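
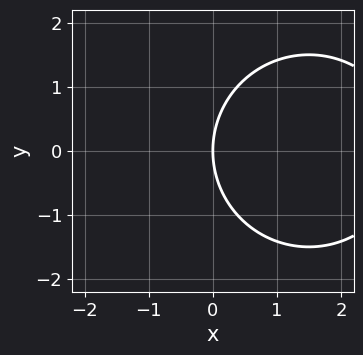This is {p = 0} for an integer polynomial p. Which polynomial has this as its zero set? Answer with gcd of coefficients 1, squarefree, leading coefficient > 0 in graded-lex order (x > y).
x^2 + y^2 - 3*x

1. The degree is 2 — a generic line meets the curve in up to 2 points.
2. Symmetries: mirror symmetry y ↦ −y ⇒ only even powers of y.
3. Reading off the gridlines: it crosses the y-axis at the gridline y = 0; one x-axis crossing is at x = 0.
4. Assembling these constraints gives the stated polynomial.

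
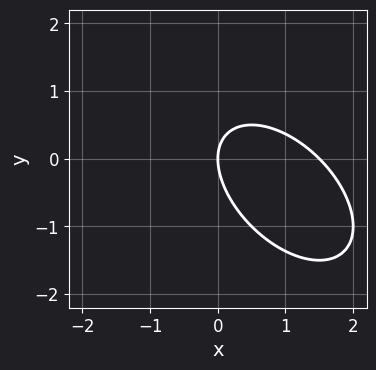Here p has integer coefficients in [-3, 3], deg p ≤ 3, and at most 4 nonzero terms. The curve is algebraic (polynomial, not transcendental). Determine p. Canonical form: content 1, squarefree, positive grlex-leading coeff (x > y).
2*x^2 + 2*x*y + 2*y^2 - 3*x

1. The degree is 2 — a generic line meets the curve in up to 2 points.
2. From the axis intercepts and sections: one y-axis crossing is at y = 0; it meets the x-axis at x = 0 (among the integer gridlines).
3. Solving for integer coefficients yields p as stated.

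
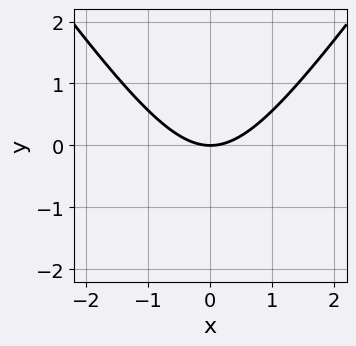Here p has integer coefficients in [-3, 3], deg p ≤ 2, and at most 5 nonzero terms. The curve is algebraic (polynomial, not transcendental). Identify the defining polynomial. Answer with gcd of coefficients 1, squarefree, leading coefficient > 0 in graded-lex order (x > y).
(a) Degree: no degree-1 curve has this shape, so deg p = 2.
(b) Symmetries: mirror symmetry x ↦ −x ⇒ only even powers of x.
(c) Checking where it meets the axes: one y-axis crossing is at y = 0; one x-axis crossing is at x = 0.
(d) Solving for integer coefficients yields p as stated.

2*x^2 - y^2 - 3*y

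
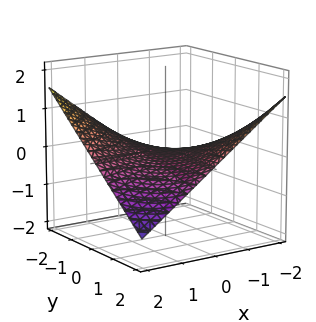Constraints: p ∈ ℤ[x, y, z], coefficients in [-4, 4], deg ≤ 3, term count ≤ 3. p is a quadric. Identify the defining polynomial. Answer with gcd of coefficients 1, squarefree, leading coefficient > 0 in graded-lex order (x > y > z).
The degree is 2 — a saddle surface; a quadric.
From the visible intercepts: the visible y-axis segment lies entirely on the surface; it crosses the z-axis at the gridline z = 0; every point of the x-axis in the box is on the surface.
The integer polynomial consistent with all of this is the stated p.

x*y + 3*z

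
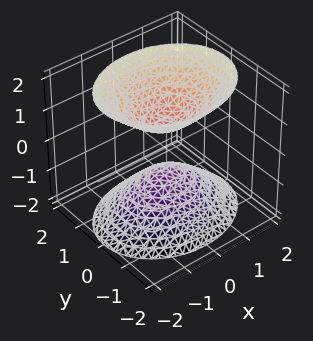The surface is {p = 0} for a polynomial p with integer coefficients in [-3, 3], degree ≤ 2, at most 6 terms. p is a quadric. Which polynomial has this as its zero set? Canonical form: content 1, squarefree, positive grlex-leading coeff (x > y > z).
2*x^2 + 3*y^2 - 2*z^2 + 1

I count 2 distinct pieces.
deg p = 2.
Symmetries: the x ↦ −x reflection is a symmetry, so x appears only in even powers; it's symmetric under y → −y, forcing even powers of y; the z ↦ −z reflection is a symmetry, so z appears only in even powers.
From the axis intercepts and sections: it misses every integer gridline on the x-axis; it misses every integer gridline on the y-axis.
These observations pin down the coefficients.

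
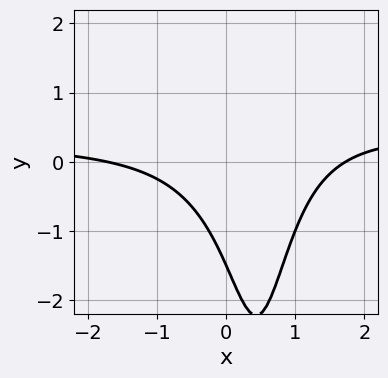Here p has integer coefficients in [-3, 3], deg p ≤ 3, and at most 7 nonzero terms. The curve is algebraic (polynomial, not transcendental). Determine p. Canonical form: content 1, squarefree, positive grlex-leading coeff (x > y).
3*x^2*y - x^2 - 3*x*y + 2*y + 3

First, the degree is 3 — the shape is more complex than any degree-2 curve.
Finally, matching integer coefficients to the picture gives p.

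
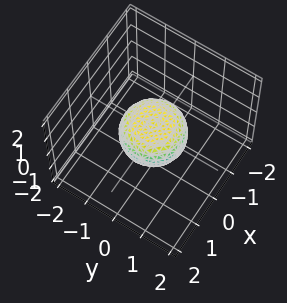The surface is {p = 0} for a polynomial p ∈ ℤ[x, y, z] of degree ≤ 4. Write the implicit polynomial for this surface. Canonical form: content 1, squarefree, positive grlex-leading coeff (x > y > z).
(a) The degree is 4 — the shape is more complex than any degree-3 surface.
(b) Symmetries: rotational symmetry about the z-axis ⇒ p depends on x, y only through x² + y².
(c) Observable constraints: a circular section at z = 0 has radius exactly 1; the y-axis gridline crossings are at y ∈ {-1, 1}.
(d) Fitting integer coefficients to these (and the overall shape) gives p. Check: (-1, 0, 0) on the x-axis lies on the surface, and p(-1, 0, 0) = 0. ✓

2*x^4 + 4*x^2*y^2 + 2*y^4 - x^2 - y^2 + 3*z^2 - 1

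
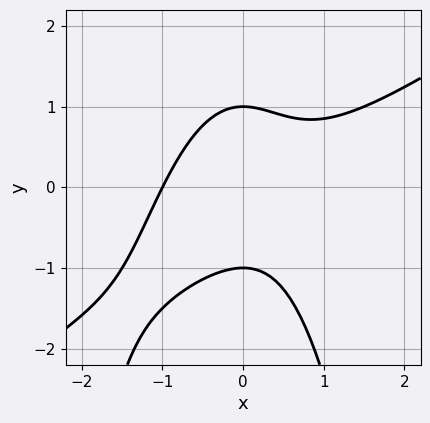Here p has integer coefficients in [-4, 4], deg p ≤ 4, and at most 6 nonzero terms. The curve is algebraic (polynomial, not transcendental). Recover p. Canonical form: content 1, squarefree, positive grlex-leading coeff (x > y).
2*x^3 - 3*x^2*y - 2*y^2 + 2

1. deg p = 3. The shape is more complex than any degree-2 curve.
2. From the visible intercepts: the y-axis gridline crossings are at y ∈ {-1, 1}; it crosses the x-axis at the gridline x = -1.
3. Assembling these constraints gives the stated polynomial.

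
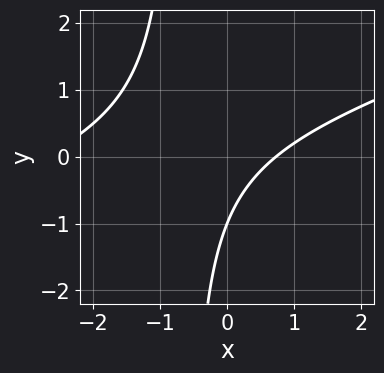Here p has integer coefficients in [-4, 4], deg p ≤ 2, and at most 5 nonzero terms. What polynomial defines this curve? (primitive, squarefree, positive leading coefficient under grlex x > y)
deg p = 2. No degree-1 curve has this shape.
From the visible intercepts: it crosses the y-axis at the gridline y = -1.
Matching integer coefficients to the picture gives p.

x^2 - 3*x*y + 2*x - 2*y - 2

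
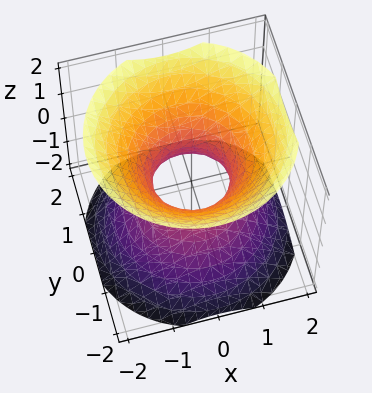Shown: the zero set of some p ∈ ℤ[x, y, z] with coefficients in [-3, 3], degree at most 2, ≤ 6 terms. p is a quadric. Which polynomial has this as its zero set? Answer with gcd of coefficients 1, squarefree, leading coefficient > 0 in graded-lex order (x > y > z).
3*x^2 + 3*y^2 - 3*z^2 - 2

(a) The degree is 2 — one connected sheet with a waist; a quadric.
(b) Symmetries: the z ↦ −z reflection is a symmetry, so z appears only in even powers; rotational symmetry about the z-axis ⇒ p depends on x, y only through x² + y².
(c) From the visible intercepts: a circular section at z = 0 has radius between 0 and 1; the surface avoids every integer z-axis point in the box.
(d) These observations pin down the coefficients.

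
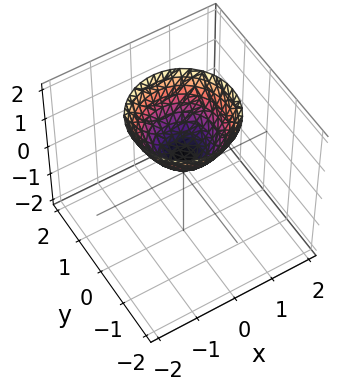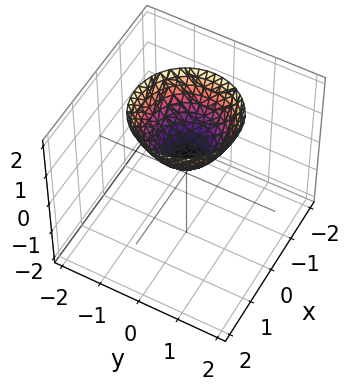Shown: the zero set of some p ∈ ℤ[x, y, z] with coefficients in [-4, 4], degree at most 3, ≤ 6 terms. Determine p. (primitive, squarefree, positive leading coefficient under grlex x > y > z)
2*x^2 + 2*y^2 - 2*z + 1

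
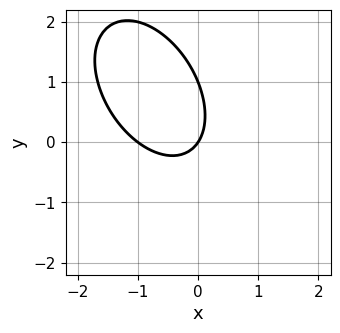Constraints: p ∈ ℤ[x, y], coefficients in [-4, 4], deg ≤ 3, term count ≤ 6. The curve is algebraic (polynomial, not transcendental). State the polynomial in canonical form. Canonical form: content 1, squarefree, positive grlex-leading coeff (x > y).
deg p = 2.
Against the integer gridlines: among the integer gridlines, it crosses the y-axis at y ∈ {0, 1}; among the integer gridlines, it crosses the x-axis at x ∈ {-1, 0}.
These observations pin down the coefficients.

3*x^2 + 2*x*y + 2*y^2 + 3*x - 2*y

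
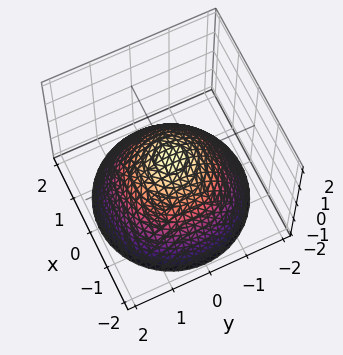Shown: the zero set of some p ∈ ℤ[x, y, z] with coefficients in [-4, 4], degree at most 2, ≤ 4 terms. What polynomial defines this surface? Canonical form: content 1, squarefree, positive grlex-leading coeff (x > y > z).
2*x^2 + 2*y^2 + 3*z - 1

1. The degree is 2 — a generic line meets the surface in up to 2 points.
2. By symmetry, every cross-section ⟂ z is a circle, so x, y appear only via x² + y².
3. From the visible intercepts: a circular section at z = -2 has radius between 1 and 2.
4. Solving for integer coefficients yields p as stated.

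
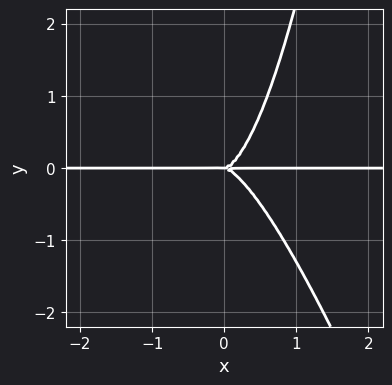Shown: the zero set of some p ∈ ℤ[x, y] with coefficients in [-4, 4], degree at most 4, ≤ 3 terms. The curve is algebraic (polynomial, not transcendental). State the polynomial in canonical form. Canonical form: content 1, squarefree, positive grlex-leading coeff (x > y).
3*x^3*y + x^2*y^2 - y^3

1. Degree: no degree-3 curve has this shape, so deg p = 4.
2. Observable constraints: the visible x-axis segment lies entirely on the curve; it meets the y-axis at y = 0 (among the integer gridlines).
3. Matching integer coefficients to the picture gives p.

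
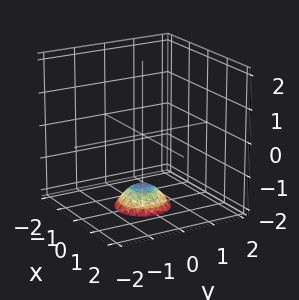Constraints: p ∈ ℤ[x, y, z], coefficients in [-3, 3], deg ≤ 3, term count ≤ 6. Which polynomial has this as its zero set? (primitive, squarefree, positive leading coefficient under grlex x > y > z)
(a) deg p = 2.
(b) Symmetries: rotational symmetry about the z-axis ⇒ p depends on x, y only through x² + y².
(c) Checking where it meets the axes: a circular section at z = -2 has radius between 0 and 1; it misses every integer gridline on the x-axis; it misses every integer gridline on the y-axis.
(d) These observations pin down the coefficients.

2*x^2 + 2*y^2 + 2*z + 3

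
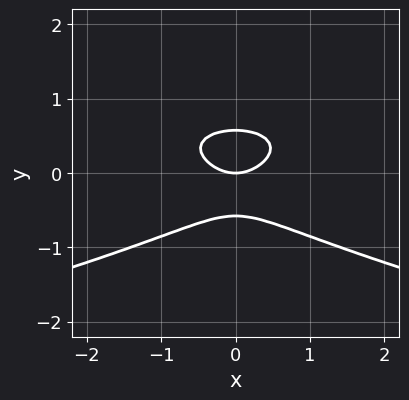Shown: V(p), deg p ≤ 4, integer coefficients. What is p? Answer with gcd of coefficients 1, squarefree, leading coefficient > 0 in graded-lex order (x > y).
(a) Degree: a generic line meets the curve in up to 3 points, so deg p = 3.
(b) Symmetries: mirror symmetry x ↦ −x ⇒ only even powers of x.
(c) Against the integer gridlines: one y-axis crossing is at y = 0; it meets the x-axis at x = 0 (among the integer gridlines).
(d) Solving for integer coefficients yields p as stated.

3*y^3 + x^2 - y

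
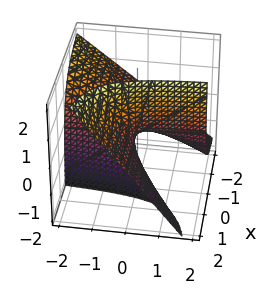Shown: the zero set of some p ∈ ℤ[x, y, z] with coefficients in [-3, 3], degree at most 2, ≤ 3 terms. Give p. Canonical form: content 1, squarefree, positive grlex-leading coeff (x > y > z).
2*x*y + 2*x*z - z

deg p = 2. A generic line meets the surface in up to 2 points.
Reading off the gridlines: it meets the z-axis at z = 0 (among the integer gridlines); every point of the y-axis in the box is on the surface.
Solving for integer coefficients yields p as stated. Check: (-2, 0, 0) on the x-axis lies on the surface, and p(-2, 0, 0) = 0. ✓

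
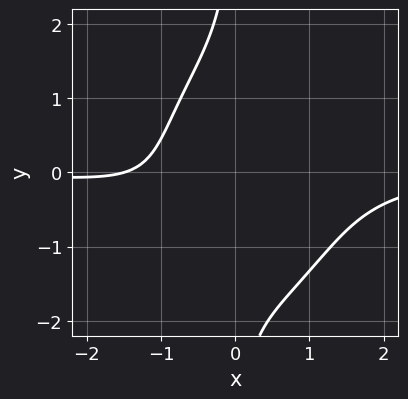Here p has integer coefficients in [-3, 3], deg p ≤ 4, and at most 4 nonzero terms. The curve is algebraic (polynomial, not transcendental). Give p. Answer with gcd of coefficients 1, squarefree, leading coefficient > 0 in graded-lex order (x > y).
2*x^3*y + x*y^3 + 2*x + 3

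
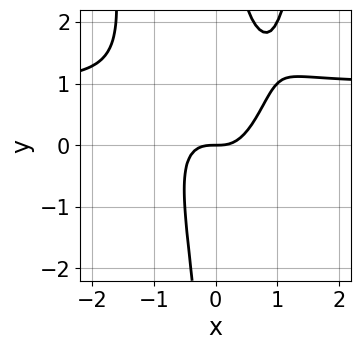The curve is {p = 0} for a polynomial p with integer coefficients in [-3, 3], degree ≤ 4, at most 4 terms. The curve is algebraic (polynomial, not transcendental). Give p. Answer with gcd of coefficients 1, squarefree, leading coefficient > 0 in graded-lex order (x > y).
2*x^3*y - 2*x^3 - x*y^2 + y

deg p = 4.
Checking where it meets the axes: one x-axis crossing is at x = 0; it meets the y-axis at y = 0 (among the integer gridlines).
Putting this together gives p.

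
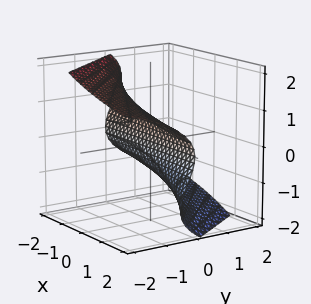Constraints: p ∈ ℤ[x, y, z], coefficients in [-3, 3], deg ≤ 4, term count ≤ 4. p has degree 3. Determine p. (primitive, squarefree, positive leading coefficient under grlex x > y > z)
First, deg p = 3.
Then, reading off the gridlines: it crosses the y-axis at the gridline y = 0; it crosses the z-axis at the gridline z = 0; the visible x-axis segment lies entirely on the surface.
Finally, fitting integer coefficients to these (and the overall shape) gives p.

x*z^2 + z^3 + 3*y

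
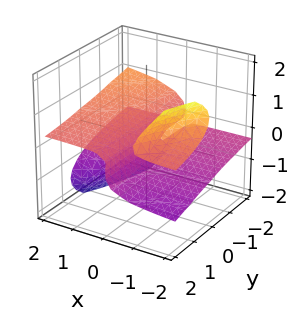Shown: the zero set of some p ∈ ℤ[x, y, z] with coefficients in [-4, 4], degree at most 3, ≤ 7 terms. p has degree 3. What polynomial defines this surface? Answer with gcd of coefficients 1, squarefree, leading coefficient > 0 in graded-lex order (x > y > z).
x*y*z + 2*x*z^2 + 2*z^3 + z^2 - x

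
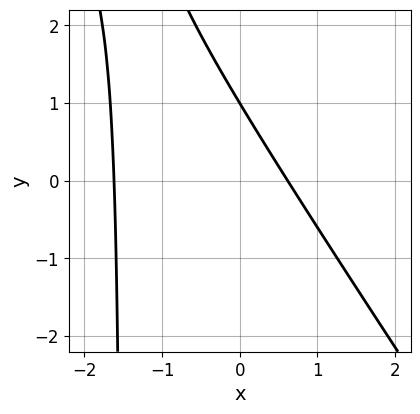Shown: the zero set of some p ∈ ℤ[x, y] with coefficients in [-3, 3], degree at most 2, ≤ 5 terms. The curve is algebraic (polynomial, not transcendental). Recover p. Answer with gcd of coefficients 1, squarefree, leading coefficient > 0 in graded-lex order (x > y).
(a) The degree is 2 — the shape is more complex than any degree-1 curve.
(b) From the axis intercepts and sections: one y-axis crossing is at y = 1.
(c) Putting this together gives p.

3*x^2 + 2*x*y + 3*x + 3*y - 3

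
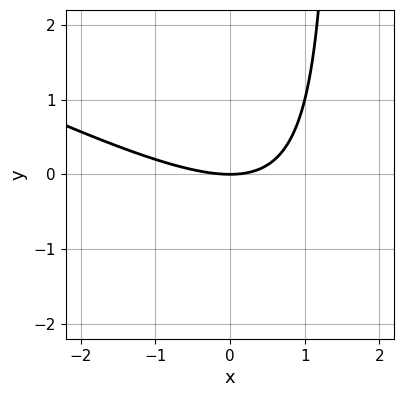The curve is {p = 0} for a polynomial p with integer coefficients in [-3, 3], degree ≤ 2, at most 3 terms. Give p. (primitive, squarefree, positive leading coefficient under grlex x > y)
x^2 + 2*x*y - 3*y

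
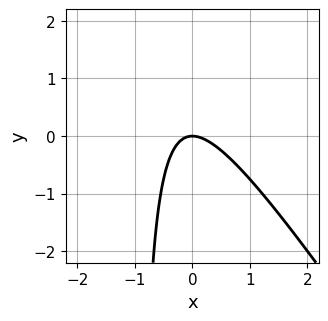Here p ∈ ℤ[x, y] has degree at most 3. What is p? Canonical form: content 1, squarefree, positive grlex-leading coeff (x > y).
First, deg p = 2. A generic line meets the curve in up to 2 points.
Then, from the visible intercepts: it meets the x-axis at x = 0 (among the integer gridlines); it crosses the y-axis at the gridline y = 0.
Finally, fitting integer coefficients to these (and the overall shape) gives p.

3*x^2 + 2*x*y + 2*y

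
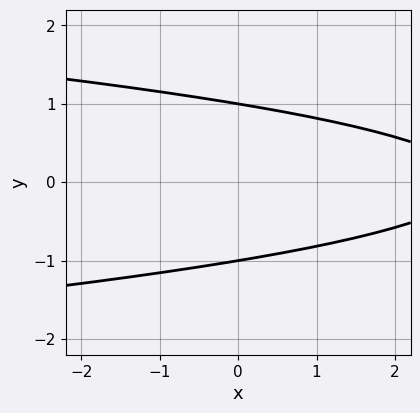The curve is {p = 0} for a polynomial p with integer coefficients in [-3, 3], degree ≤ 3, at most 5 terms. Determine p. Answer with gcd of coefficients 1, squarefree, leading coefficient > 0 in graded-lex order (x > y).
Degree: the shape is more complex than any degree-1 curve, so deg p = 2.
Symmetries: the y ↦ −y reflection is a symmetry, so y appears only in even powers.
Reading off the gridlines: the curve avoids every integer x-axis point in the box; the y-axis gridline crossings are at y ∈ {-1, 1}.
Putting this together gives p.

3*y^2 + x - 3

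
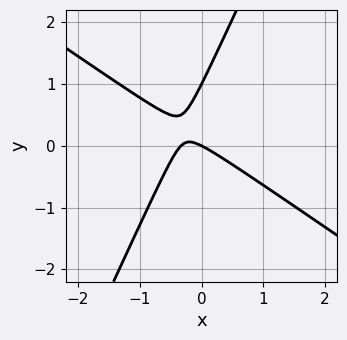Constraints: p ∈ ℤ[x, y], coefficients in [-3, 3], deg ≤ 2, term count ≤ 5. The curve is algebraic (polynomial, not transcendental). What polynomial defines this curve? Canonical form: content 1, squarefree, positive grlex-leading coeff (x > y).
3*x^2 + 3*x*y - 2*y^2 + x + 2*y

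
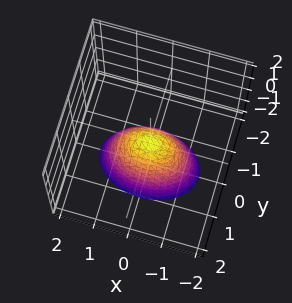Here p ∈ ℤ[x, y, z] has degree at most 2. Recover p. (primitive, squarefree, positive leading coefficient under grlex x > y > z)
1. Degree: a paraboloid; a quadric, so deg p = 2.
2. Symmetries: the y ↦ −y reflection is a symmetry, so y appears only in even powers; mirror symmetry x ↦ −x ⇒ only even powers of x.
3. Observable constraints: it meets the x-axis at x = 0 (among the integer gridlines); one z-axis crossing is at z = 0; one y-axis crossing is at y = 0.
4. Together with the visible shape, these determine p as stated.

x^2 + 2*y^2 + z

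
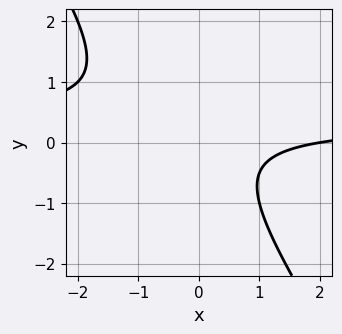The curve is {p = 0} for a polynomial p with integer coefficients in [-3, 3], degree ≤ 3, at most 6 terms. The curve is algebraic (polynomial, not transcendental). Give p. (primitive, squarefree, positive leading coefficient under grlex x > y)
1. Degree: a generic line meets the curve in up to 2 points, so deg p = 2.
2. Observable constraints: the curve avoids every integer y-axis point in the box; it crosses the x-axis at the gridline x = 2.
3. Assembling these constraints gives the stated polynomial.

3*x*y + 2*y^2 - x + 2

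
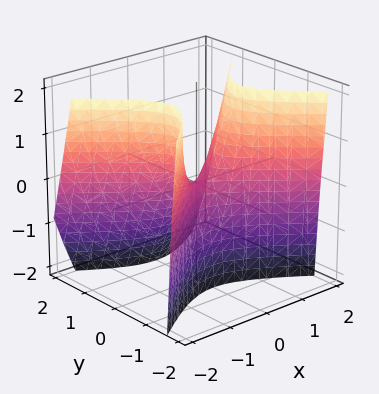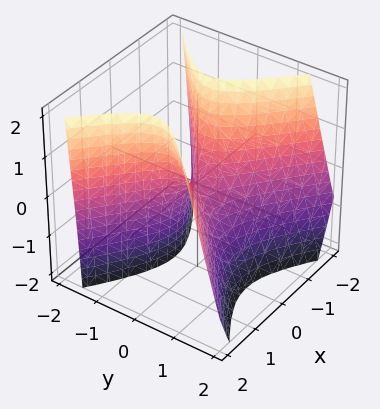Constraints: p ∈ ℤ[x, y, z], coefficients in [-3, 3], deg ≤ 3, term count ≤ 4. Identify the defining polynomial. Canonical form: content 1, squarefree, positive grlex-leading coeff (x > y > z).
2*x^2 - 3*y^2 - y*z - z

First, degree: no degree-1 surface has this shape, so deg p = 2.
Next, reading off the gridlines: one x-axis crossing is at x = 0; it crosses the y-axis at the gridline y = 0; it crosses the z-axis at the gridline z = 0.
Finally, these observations pin down the coefficients.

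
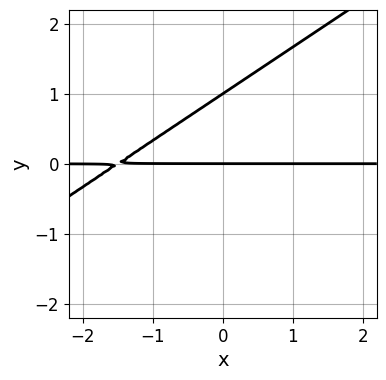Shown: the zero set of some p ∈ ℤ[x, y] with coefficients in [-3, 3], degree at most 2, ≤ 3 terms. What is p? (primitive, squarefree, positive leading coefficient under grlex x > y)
First, deg p = 2. No degree-1 curve has this shape.
Then, checking where it meets the axes: among the integer gridlines, it crosses the y-axis at y ∈ {0, 1}; the visible x-axis segment lies entirely on the curve.
Finally, solving for integer coefficients yields p as stated.

2*x*y - 3*y^2 + 3*y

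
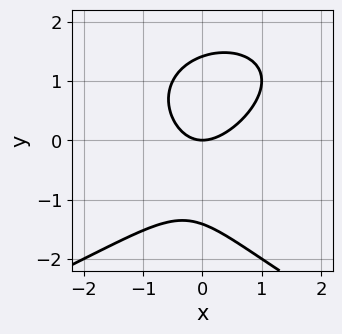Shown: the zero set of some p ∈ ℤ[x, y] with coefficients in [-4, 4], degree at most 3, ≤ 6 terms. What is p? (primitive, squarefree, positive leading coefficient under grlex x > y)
First, degree: the shape is more complex than any degree-2 curve, so deg p = 3.
Next, observable constraints: one x-axis crossing is at x = 0; it meets the y-axis at y = 0 (among the integer gridlines).
Finally, together with the visible shape, these determine p as stated.

y^3 + 2*x^2 - x*y - 2*y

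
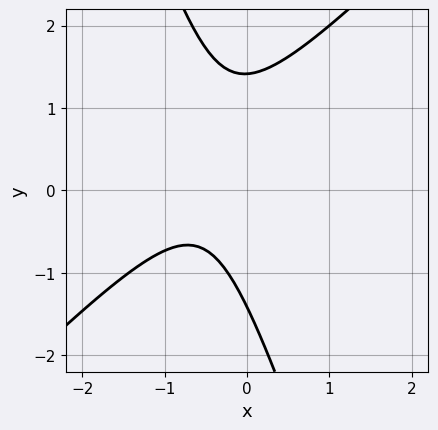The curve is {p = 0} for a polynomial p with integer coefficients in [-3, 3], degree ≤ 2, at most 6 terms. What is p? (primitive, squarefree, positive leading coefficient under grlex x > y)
1. The degree is 2 — the shape is more complex than any degree-1 curve.
2. From the axis intercepts and sections: it misses every integer gridline on the x-axis.
3. Matching integer coefficients to the picture gives p.

3*x^2 - 2*x*y - y^2 + 3*x + 2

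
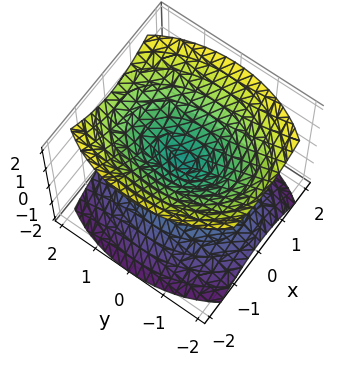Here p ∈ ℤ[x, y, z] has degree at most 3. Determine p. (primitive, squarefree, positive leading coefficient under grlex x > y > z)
2*x^2 + y^2 - 2*z^2

The picture has 2 separate pieces. They look like related sheets of one shape, so recover p as a whole.
The degree is 2 — two nappes meeting at a single point; a quadric.
Symmetries: mirror symmetry z ↦ −z ⇒ only even powers of z; it's symmetric under x → −x, forcing even powers of x; mirror symmetry y ↦ −y ⇒ only even powers of y.
Against the integer gridlines: it crosses the x-axis at the gridline x = 0; it crosses the y-axis at the gridline y = 0.
Matching integer coefficients to the picture gives p.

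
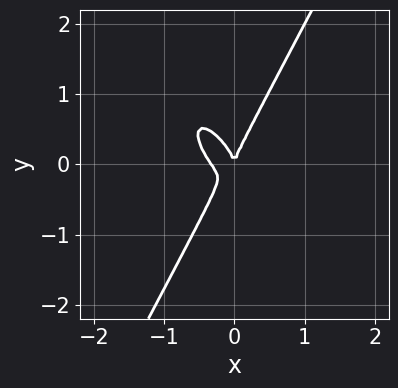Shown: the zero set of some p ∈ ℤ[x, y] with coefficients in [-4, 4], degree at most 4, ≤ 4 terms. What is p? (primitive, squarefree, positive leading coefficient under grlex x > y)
1. Degree: the shape is more complex than any degree-2 curve, so deg p = 3.
2. From the axis intercepts and sections: it crosses the y-axis at the gridline y = 0; it meets the x-axis at x = 0 (among the integer gridlines).
3. Solving for integer coefficients yields p as stated.

3*x^3 + 2*x^2*y - y^3 + x^2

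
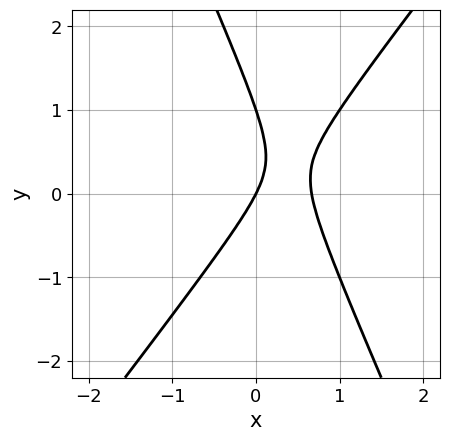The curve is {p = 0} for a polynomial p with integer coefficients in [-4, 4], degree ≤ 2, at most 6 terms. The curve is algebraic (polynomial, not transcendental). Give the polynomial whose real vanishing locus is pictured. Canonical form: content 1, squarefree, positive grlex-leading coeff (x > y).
3*x^2 - x*y - y^2 - 2*x + y

1. The degree is 2 — no degree-1 curve has this shape.
2. Reading off the gridlines: one x-axis crossing is at x = 0; the y-axis gridline crossings are at y ∈ {0, 1}.
3. Assembling these constraints gives the stated polynomial.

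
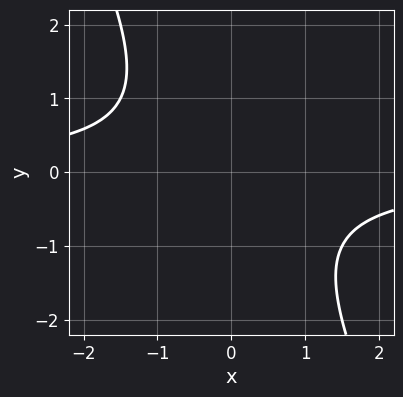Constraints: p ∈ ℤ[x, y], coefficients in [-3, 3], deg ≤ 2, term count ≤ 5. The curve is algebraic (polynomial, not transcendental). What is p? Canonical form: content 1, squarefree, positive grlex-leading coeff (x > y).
2*x*y + y^2 + 2

1. Degree: the shape is more complex than any degree-1 curve, so deg p = 2.
2. Against the integer gridlines: it misses every integer gridline on the y-axis; the curve avoids every integer x-axis point in the box.
3. The integer polynomial consistent with all of this is the stated p.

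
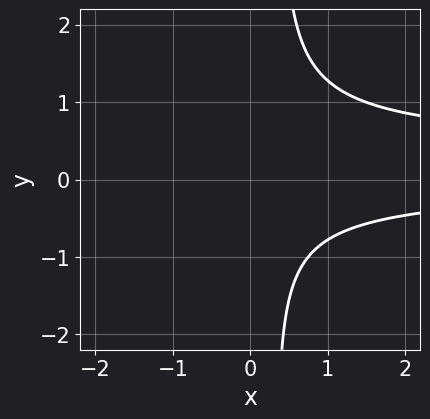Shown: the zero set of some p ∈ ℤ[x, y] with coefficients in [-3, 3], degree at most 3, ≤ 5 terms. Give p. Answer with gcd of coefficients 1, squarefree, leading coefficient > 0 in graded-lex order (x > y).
3*x*y^2 - x*y - y^2 - 2

(a) Degree: the shape is more complex than any degree-2 curve, so deg p = 3.
(b) From the visible intercepts: the curve avoids every integer x-axis point in the box; it misses every integer gridline on the y-axis.
(c) Fitting integer coefficients to these (and the overall shape) gives p.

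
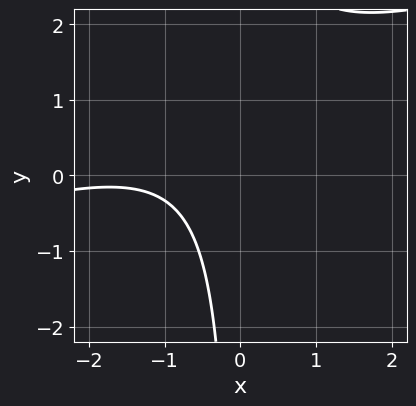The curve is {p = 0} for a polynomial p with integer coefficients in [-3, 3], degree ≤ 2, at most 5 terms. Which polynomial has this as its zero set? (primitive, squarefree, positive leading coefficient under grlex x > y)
First, the degree is 2 — a generic line meets the curve in up to 2 points.
Next, from the axis intercepts and sections: no y-intercept at any integer in the box; the curve avoids every integer x-axis point in the box.
Finally, fitting integer coefficients to these (and the overall shape) gives p.

x^2 - 3*x*y + 3*x + 3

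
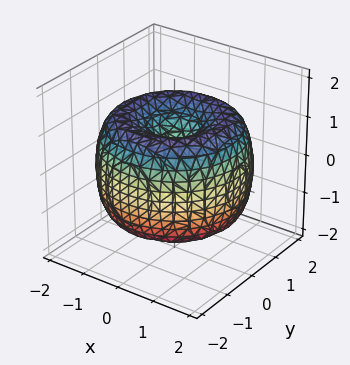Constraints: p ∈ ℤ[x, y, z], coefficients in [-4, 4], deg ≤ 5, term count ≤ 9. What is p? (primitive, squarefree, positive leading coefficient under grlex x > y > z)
x^4 + 2*x^2*y^2 + y^4 - 3*x^2 - 3*y^2 + 2*z^2 - 1

The degree is 4 — no degree-3 surface has this shape.
Symmetries: the surface is invariant under rotation about z: p = q(x² + y², z).
From the visible intercepts: a circular section at z = -1 has radius between 0 and 1.
Putting this together gives p.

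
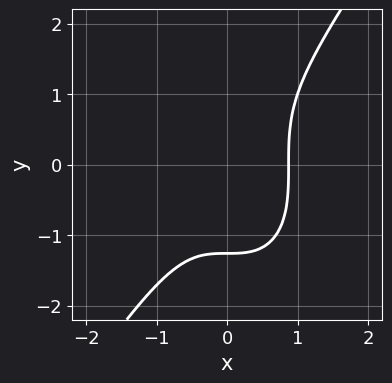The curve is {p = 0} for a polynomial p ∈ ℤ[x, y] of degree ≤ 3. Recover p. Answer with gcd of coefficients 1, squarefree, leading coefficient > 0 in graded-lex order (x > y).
3*x^3 - y^3 - 2

First, deg p = 3.
Finally, putting this together gives p.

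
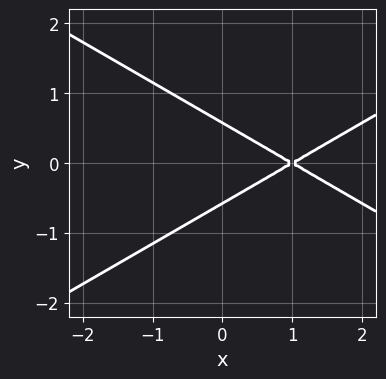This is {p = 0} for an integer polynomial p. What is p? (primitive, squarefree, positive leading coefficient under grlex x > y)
The degree is 2 — a generic line meets the curve in up to 2 points.
Symmetries: it's symmetric under y → −y, forcing even powers of y.
Reading off the gridlines: it crosses the x-axis at the gridline x = 1.
Fitting integer coefficients to these (and the overall shape) gives p.

x^2 - 3*y^2 - 2*x + 1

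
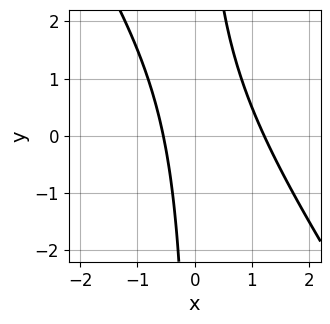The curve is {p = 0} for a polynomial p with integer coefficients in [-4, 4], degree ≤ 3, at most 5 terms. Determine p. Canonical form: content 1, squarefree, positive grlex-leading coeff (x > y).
3*x^2 + 2*x*y - 2*x - 2

First, the degree is 2 — the shape is more complex than any degree-1 curve.
Then, observable constraints: no y-intercept at any integer in the box.
Finally, matching integer coefficients to the picture gives p.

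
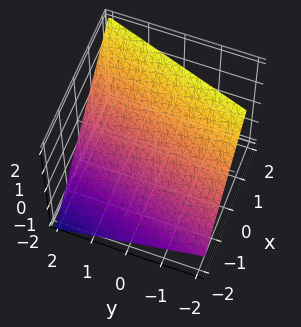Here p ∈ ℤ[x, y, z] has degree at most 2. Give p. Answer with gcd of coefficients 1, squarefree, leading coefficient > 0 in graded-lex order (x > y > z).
First, deg p = 1. The surface is flat (a plane).
Then, against the integer gridlines: it meets the y-axis at y = 2 (among the integer gridlines).
Finally, fitting integer coefficients to these (and the overall shape) gives p.

3*x - y - 3*z + 2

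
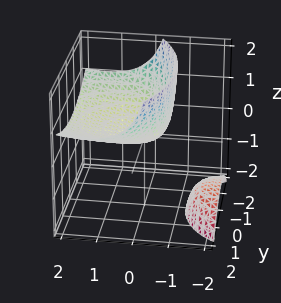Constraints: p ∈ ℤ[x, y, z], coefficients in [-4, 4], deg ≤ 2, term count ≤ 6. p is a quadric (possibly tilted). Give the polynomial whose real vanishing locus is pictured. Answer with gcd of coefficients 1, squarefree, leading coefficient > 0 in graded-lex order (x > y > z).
I count 2 distinct pieces.
The degree is 2 — no degree-1 surface has this shape.
Reading off the gridlines: it meets the x-axis at x = 0 (among the integer gridlines); it meets the z-axis at z = 0 (among the integer gridlines).
Together with the visible shape, these determine p as stated.

x^2 - 3*x*z + y^2 - 3*z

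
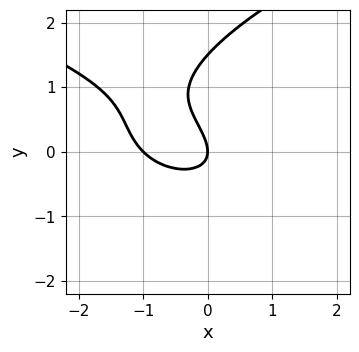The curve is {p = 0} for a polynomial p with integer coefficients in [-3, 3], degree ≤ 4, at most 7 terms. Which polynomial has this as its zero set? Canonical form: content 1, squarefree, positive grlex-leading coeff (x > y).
1. The degree is 3 — the shape is more complex than any degree-2 curve.
2. Checking where it meets the axes: it meets the y-axis at y = 0 (among the integer gridlines); among the integer gridlines, it crosses the x-axis at x ∈ {-1, 0}.
3. Together with the visible shape, these determine p as stated.

2*y^3 - 2*x^2 - 2*x*y - 3*y^2 - 2*x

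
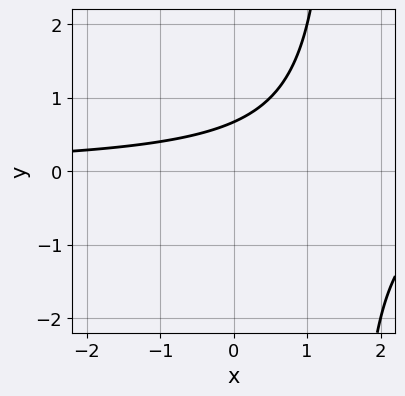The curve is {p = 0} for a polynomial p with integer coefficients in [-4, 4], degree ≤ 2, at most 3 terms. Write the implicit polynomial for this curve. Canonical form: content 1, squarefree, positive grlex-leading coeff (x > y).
2*x*y - 3*y + 2

deg p = 2.
From the visible intercepts: the curve avoids every integer x-axis point in the box.
Putting this together gives p.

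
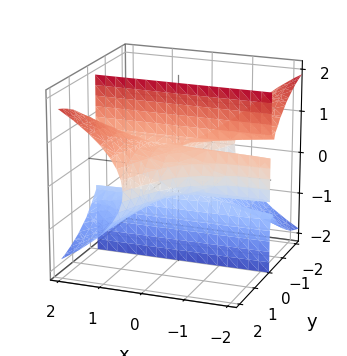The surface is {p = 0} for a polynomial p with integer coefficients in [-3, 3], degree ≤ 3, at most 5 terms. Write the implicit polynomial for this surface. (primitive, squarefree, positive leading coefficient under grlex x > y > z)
3*x*y^2 - y^3 - 3*y*z^2 + y

(a) The degree is 3 — the shape is more complex than any degree-2 surface.
(b) Checking where it meets the axes: the visible z-axis segment lies entirely on the surface; among the integer gridlines, it crosses the y-axis at y ∈ {-1, 0, 1}; every point of the x-axis in the box is on the surface.
(c) Solving for integer coefficients yields p as stated.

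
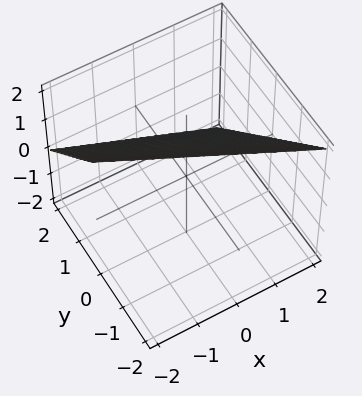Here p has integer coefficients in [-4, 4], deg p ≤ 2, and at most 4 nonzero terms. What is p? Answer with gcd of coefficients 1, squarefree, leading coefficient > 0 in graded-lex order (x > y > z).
x + 2*y + 2*z - 2

1. deg p = 1.
2. From the visible intercepts: one y-axis crossing is at y = 1; one x-axis crossing is at x = 2; it crosses the z-axis at the gridline z = 1.
3. These observations pin down the coefficients.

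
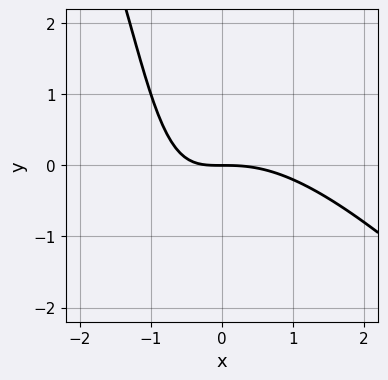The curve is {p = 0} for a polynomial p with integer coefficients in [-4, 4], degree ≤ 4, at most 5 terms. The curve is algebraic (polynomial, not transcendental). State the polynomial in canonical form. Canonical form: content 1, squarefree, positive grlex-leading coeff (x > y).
deg p = 3. The shape is more complex than any degree-2 curve.
From the visible intercepts: one y-axis crossing is at y = 0; one x-axis crossing is at x = 0.
The integer polynomial consistent with all of this is the stated p.

x^3 + x^2*y + 2*x*y + 2*y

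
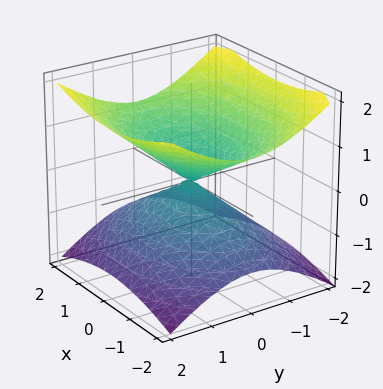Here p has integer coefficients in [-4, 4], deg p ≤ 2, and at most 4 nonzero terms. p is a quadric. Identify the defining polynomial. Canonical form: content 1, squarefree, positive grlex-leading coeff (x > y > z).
1. Degree: a double cone through the origin; a quadric, so deg p = 2.
2. Symmetries: it's symmetric under z → −z, forcing even powers of z; the y ↦ −y reflection is a symmetry, so y appears only in even powers; it's symmetric under x → −x, forcing even powers of x.
3. Observable constraints: it meets the y-axis at y = 0 (among the integer gridlines); one x-axis crossing is at x = 0.
4. The integer polynomial consistent with all of this is the stated p.

x^2 + 2*y^2 - 3*z^2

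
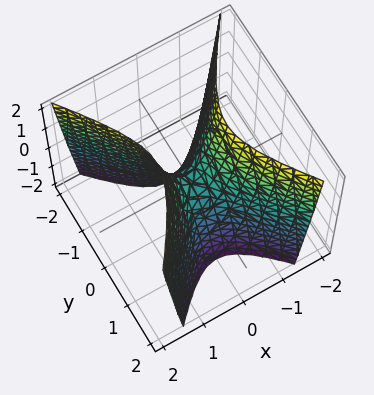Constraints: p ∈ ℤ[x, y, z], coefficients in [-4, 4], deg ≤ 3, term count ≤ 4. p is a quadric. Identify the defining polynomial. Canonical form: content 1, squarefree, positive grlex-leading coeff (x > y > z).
3*x^2 - 2*y^2 - z

deg p = 2. A saddle surface; a quadric.
Symmetries: the y ↦ −y reflection is a symmetry, so y appears only in even powers; it's symmetric under x → −x, forcing even powers of x.
From the axis intercepts and sections: one z-axis crossing is at z = 0; one x-axis crossing is at x = 0.
Solving for integer coefficients yields p as stated.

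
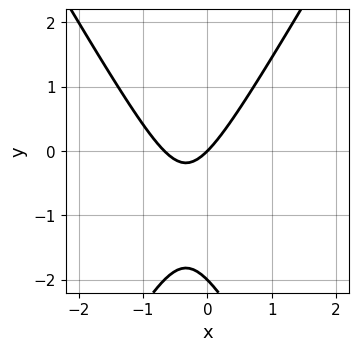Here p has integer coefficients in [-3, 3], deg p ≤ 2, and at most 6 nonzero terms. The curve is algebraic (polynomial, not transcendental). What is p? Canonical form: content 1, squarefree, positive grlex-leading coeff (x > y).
(a) Degree: no degree-1 curve has this shape, so deg p = 2.
(b) Observable constraints: among the integer gridlines, it crosses the y-axis at y ∈ {-2, 0}; it crosses the x-axis at the gridline x = 0.
(c) These observations pin down the coefficients.

3*x^2 - y^2 + 2*x - 2*y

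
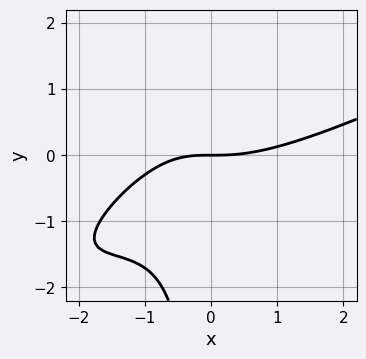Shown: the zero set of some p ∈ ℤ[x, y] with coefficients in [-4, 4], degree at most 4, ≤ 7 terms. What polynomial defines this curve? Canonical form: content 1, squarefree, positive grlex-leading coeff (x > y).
x^3 - 3*x^2*y + 2*x*y^2 - 2*x*y - 3*y

1. deg p = 3. A generic line meets the curve in up to 3 points.
2. Against the integer gridlines: it crosses the y-axis at the gridline y = 0; it crosses the x-axis at the gridline x = 0.
3. These observations pin down the coefficients.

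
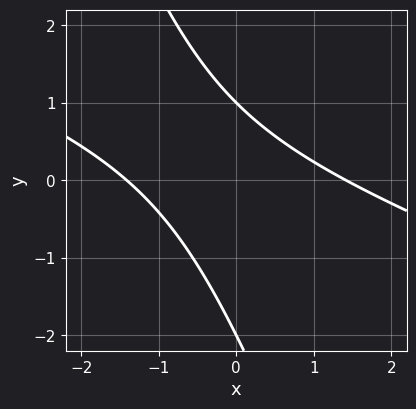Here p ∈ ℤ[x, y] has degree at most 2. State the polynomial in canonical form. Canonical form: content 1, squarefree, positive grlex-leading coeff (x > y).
x^2 + 3*x*y + y^2 + y - 2

First, the degree is 2 — the shape is more complex than any degree-1 curve.
Next, from the visible intercepts: among the integer gridlines, it crosses the y-axis at y ∈ {-2, 1}.
Finally, putting this together gives p.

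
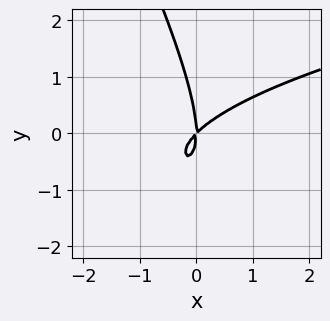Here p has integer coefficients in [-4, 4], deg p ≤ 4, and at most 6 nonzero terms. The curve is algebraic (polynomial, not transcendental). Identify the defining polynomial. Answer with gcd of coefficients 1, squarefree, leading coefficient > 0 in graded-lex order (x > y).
1. deg p = 3. No degree-2 curve has this shape.
2. Checking where it meets the axes: it meets the y-axis at y = 0 (among the integer gridlines); it crosses the x-axis at the gridline x = 0.
3. These observations pin down the coefficients.

2*x*y^2 + y^3 - 3*x^2 + 3*x*y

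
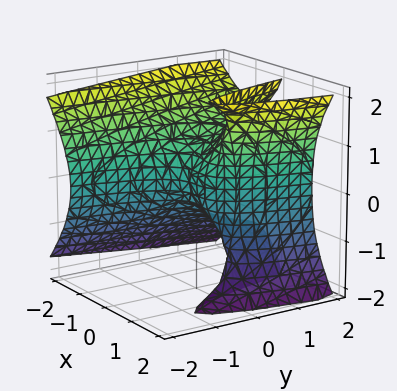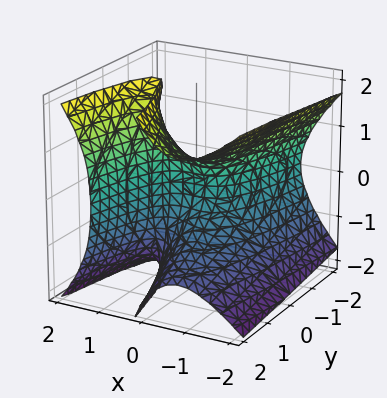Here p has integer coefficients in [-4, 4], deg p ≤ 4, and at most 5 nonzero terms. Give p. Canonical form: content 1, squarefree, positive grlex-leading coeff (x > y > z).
3*x^3 - 3*x*z^2 + 2*z^2 - 3*y

(a) The degree is 3 — a generic line meets the surface in up to 3 points.
(b) From the axis intercepts and sections: it meets the z-axis at z = 0 (among the integer gridlines); it crosses the x-axis at the gridline x = 0; it crosses the y-axis at the gridline y = 0.
(c) These observations pin down the coefficients.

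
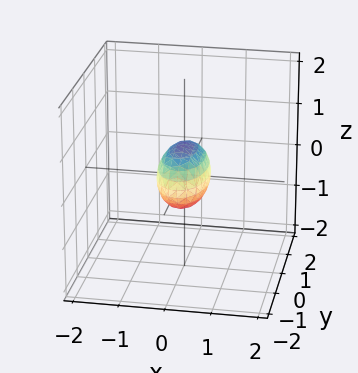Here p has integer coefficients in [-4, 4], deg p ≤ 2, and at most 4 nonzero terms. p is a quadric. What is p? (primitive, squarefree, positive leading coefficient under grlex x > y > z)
Degree: a closed, bounded, convex surface; a quadric, so deg p = 2.
Symmetries: it's symmetric under x → −x, forcing even powers of x; the y ↦ −y reflection is a symmetry, so y appears only in even powers; the z ↦ −z reflection is a symmetry, so z appears only in even powers.
Against the integer gridlines: among the integer gridlines, it crosses the y-axis at y ∈ {-1, 1}.
Matching integer coefficients to the picture gives p.

3*x^2 + y^2 + 2*z^2 - 1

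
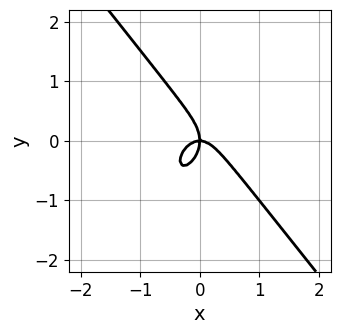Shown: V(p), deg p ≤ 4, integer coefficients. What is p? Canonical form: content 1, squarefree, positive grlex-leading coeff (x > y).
(a) Degree: a generic line meets the curve in up to 3 points, so deg p = 3.
(b) Against the integer gridlines: it crosses the x-axis at the gridline x = 0; it crosses the y-axis at the gridline y = 0.
(c) Matching integer coefficients to the picture gives p.

2*x^3 + y^3 + x*y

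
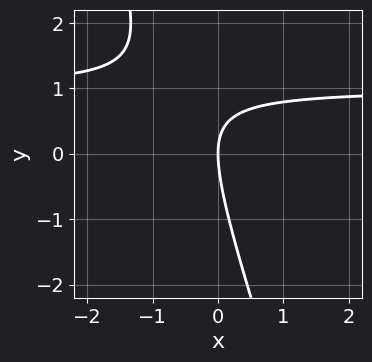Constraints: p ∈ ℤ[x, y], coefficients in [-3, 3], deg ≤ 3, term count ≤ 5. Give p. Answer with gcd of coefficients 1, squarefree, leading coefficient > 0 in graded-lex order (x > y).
3*x*y + y^2 - 3*x

(a) The degree is 2 — the shape is more complex than any degree-1 curve.
(b) From the axis intercepts and sections: it crosses the x-axis at the gridline x = 0; one y-axis crossing is at y = 0.
(c) Matching integer coefficients to the picture gives p.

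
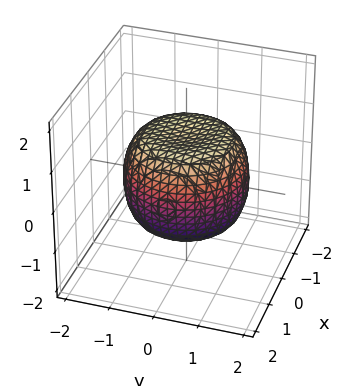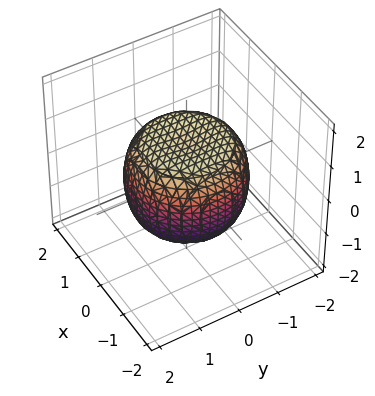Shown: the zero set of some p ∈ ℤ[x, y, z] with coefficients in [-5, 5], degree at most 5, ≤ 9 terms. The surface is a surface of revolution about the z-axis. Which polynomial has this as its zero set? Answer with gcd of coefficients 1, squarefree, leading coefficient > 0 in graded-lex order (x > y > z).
2*x^4 + 4*x^2*y^2 + 2*y^4 - 2*x^2 - 2*y^2 + 3*z^2 - 3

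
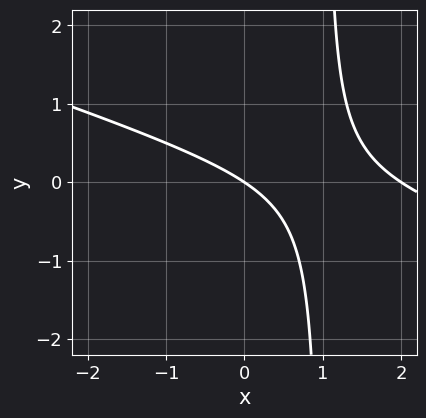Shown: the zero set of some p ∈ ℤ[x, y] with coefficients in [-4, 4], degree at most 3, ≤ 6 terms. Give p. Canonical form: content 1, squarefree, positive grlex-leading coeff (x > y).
(a) deg p = 2.
(b) Observable constraints: among the integer gridlines, it crosses the x-axis at x ∈ {0, 2}; it meets the y-axis at y = 0 (among the integer gridlines).
(c) These observations pin down the coefficients.

x^2 + 3*x*y - 2*x - 3*y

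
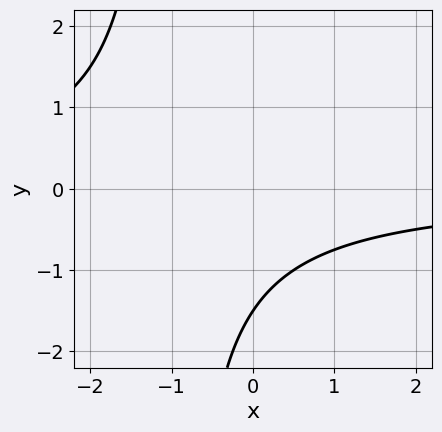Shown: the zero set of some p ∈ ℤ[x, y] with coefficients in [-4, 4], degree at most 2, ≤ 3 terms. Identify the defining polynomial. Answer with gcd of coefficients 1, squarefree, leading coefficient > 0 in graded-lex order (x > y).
2*x*y + 2*y + 3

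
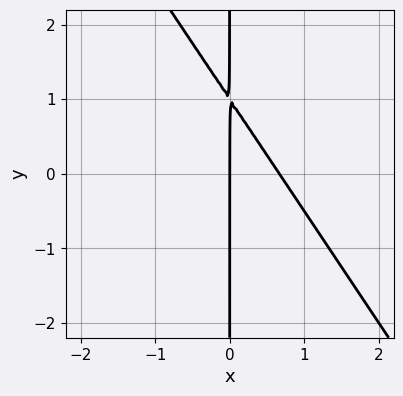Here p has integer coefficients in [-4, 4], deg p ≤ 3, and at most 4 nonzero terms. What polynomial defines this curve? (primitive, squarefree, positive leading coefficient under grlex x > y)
3*x^2 + 2*x*y - 2*x

The degree is 2 — a generic line meets the curve in up to 2 points.
Checking where it meets the axes: every point of the y-axis in the box is on the curve; it crosses the x-axis at the gridline x = 0.
Assembling these constraints gives the stated polynomial.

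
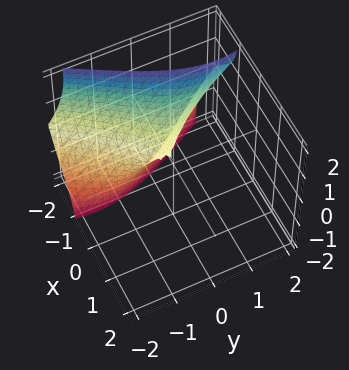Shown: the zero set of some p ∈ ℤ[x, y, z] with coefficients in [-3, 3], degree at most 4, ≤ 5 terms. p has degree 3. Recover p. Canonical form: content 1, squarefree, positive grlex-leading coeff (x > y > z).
x^3 + 2*x*z^2 + 2*y^2 - 3*y*z + 3*z^2

(a) Degree: a generic line meets the surface in up to 3 points, so deg p = 3.
(b) Observable constraints: it meets the x-axis at x = 0 (among the integer gridlines); it crosses the y-axis at the gridline y = 0.
(c) Matching integer coefficients to the picture gives p.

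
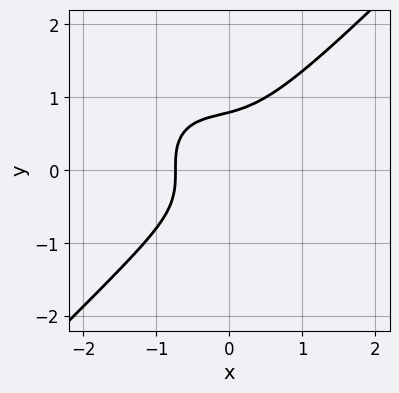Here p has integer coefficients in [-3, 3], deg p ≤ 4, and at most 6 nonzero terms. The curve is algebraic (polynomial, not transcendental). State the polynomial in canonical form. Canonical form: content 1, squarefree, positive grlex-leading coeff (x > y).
2*x^3 - 2*y^3 + x^2 + x + 1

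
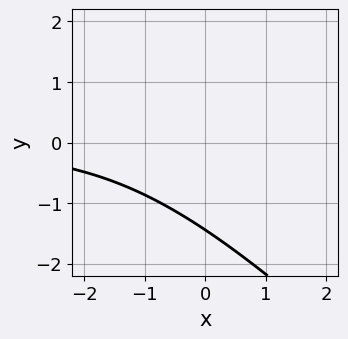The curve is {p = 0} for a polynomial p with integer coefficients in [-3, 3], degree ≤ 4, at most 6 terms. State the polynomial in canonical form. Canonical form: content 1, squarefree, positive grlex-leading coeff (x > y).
First, the degree is 3 — no degree-2 curve has this shape.
Then, observable constraints: no x-intercept at any integer in the box.
Finally, assembling these constraints gives the stated polynomial.

x^2*y + 2*x*y^2 + y^3 + 3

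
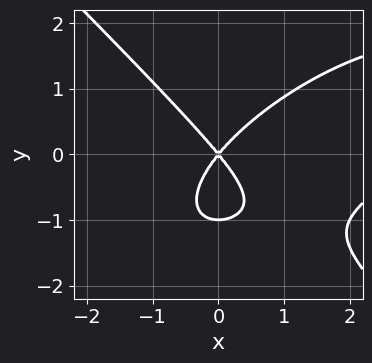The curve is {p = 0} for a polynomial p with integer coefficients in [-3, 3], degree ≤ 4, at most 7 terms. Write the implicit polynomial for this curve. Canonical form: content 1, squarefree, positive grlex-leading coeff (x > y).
The degree is 3 — the shape is more complex than any degree-2 curve.
Against the integer gridlines: one x-axis crossing is at x = 0; the y-axis gridline crossings are at y ∈ {-1, 0}.
Fitting integer coefficients to these (and the overall shape) gives p.

x^3 - x^2*y + 2*y^3 - 3*x^2 + 2*y^2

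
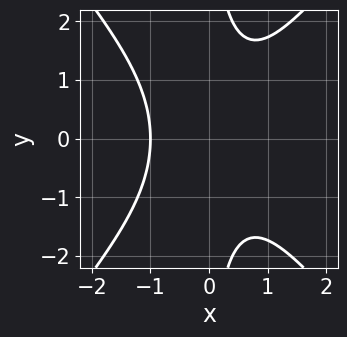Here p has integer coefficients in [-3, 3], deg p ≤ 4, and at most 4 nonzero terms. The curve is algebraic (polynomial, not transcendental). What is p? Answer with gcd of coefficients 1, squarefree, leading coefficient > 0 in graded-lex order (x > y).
First, deg p = 3. A generic line meets the curve in up to 3 points.
Next, symmetries: mirror symmetry y ↦ −y ⇒ only even powers of y.
Then, from the visible intercepts: it meets the x-axis at x = -1 (among the integer gridlines); no y-intercept at any integer in the box.
Finally, fitting integer coefficients to these (and the overall shape) gives p.

3*x^3 - 2*x*y^2 + 3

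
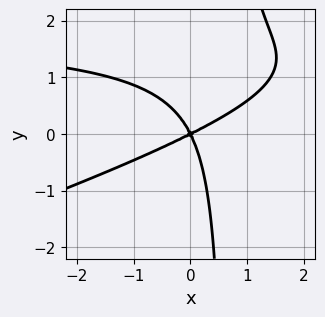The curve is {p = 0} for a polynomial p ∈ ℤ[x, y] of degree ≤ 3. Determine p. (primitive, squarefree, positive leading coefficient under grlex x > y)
deg p = 3. The shape is more complex than any degree-2 curve.
Reading off the gridlines: one x-axis crossing is at x = 0; one y-axis crossing is at y = 0.
Fitting integer coefficients to these (and the overall shape) gives p.

x^2*y - 3*x*y^2 - 2*x^2 + 3*x*y + 2*y^2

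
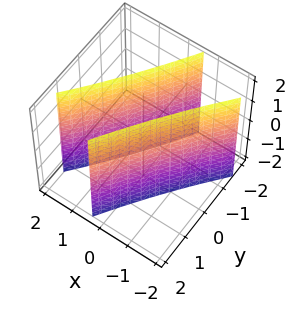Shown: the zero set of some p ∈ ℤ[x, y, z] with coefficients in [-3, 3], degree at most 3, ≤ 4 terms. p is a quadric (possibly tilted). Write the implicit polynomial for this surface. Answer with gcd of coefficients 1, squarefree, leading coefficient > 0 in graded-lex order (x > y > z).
1. The picture has 2 separate pieces. Treating them together as one polynomial.
2. The degree is 2 — no degree-1 surface has this shape.
3. Against the integer gridlines: among the integer gridlines, it crosses the x-axis at x ∈ {-1, 1}; the surface avoids every integer z-axis point in the box.
4. These observations pin down the coefficients.

2*x^2 - 3*x*y + y^2 - 2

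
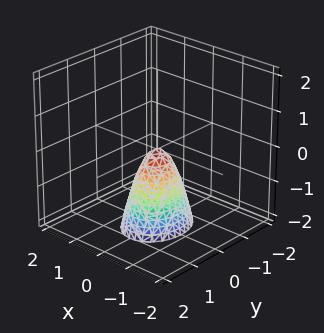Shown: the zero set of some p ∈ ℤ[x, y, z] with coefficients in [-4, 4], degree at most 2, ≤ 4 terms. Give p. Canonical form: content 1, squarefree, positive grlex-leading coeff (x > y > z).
3*x^2 + 2*y^2 + z

First, deg p = 2. A single bowl opening along one axis; a quadric.
Then, symmetries: it's symmetric under y → −y, forcing even powers of y; mirror symmetry x ↦ −x ⇒ only even powers of x.
Then, reading off the gridlines: it meets the z-axis at z = 0 (among the integer gridlines); it crosses the y-axis at the gridline y = 0; one x-axis crossing is at x = 0.
Finally, together with the visible shape, these determine p as stated.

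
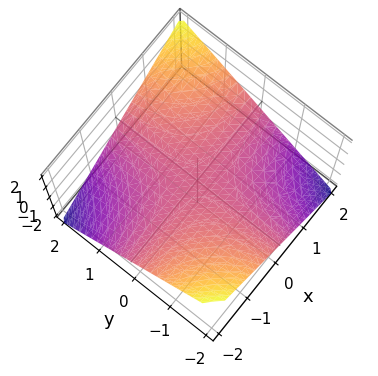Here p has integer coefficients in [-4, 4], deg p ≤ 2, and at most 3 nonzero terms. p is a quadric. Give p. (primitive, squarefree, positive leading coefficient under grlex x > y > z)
x*y - 2*z

(a) Degree: a hyperbolic paraboloid; a quadric, so deg p = 2.
(b) Against the integer gridlines: it crosses the z-axis at the gridline z = 0; the visible y-axis segment lies entirely on the surface; the visible x-axis segment lies entirely on the surface.
(c) These observations pin down the coefficients.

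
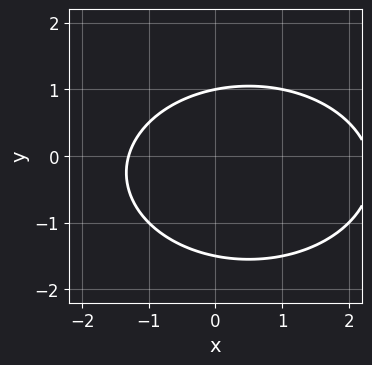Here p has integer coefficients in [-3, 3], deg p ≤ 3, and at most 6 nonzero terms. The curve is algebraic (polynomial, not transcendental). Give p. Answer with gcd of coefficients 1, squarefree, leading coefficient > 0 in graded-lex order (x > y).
1. Degree: a generic line meets the curve in up to 2 points, so deg p = 2.
2. Observable constraints: it crosses the y-axis at the gridline y = 1.
3. Together with the visible shape, these determine p as stated.

x^2 + 2*y^2 - x + y - 3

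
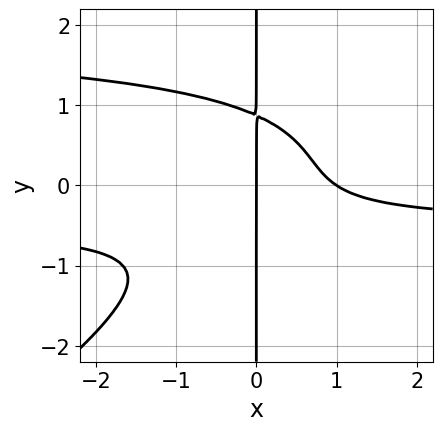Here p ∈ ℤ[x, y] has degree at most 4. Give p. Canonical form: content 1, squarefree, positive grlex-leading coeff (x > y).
deg p = 4.
From the axis intercepts and sections: the x-axis gridline crossings are at x ∈ {0, 1}; the visible y-axis segment lies entirely on the curve.
Putting this together gives p.

2*x^2*y^2 - 3*x*y^3 - 3*x^2*y - 2*x^2 + 2*x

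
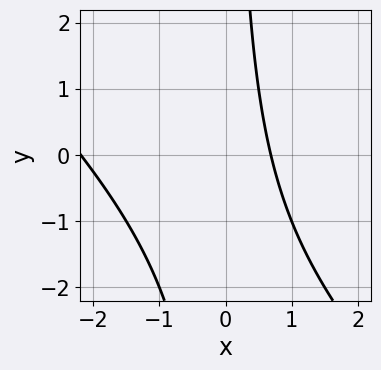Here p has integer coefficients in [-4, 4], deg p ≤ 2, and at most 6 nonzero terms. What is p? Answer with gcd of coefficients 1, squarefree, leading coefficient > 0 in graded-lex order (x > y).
2*x^2 + 2*x*y + 3*x - 3

First, the degree is 2 — the shape is more complex than any degree-1 curve.
Next, checking where it meets the axes: the curve avoids every integer y-axis point in the box.
Finally, the integer polynomial consistent with all of this is the stated p.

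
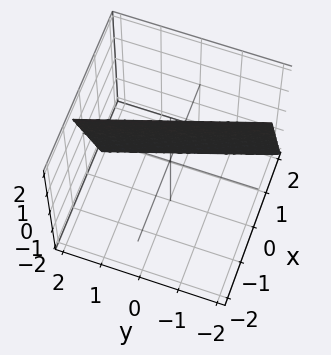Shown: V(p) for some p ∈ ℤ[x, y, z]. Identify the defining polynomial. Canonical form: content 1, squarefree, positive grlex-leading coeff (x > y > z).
First, deg p = 1. The surface is flat (a plane).
Then, from the visible intercepts: it meets the y-axis at y = 2 (among the integer gridlines); it crosses the z-axis at the gridline z = 2.
Finally, putting this together gives p.

3*x + y + z - 2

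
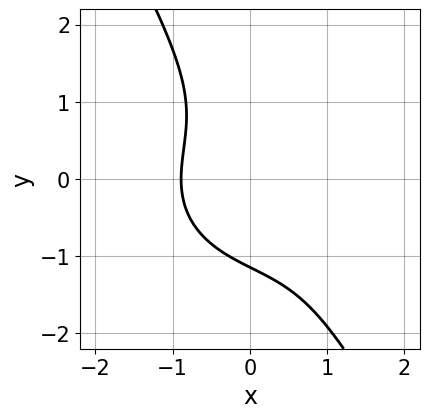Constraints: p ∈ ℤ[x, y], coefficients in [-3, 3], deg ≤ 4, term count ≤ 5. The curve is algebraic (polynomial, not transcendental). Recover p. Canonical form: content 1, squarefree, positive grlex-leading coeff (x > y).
2*x^3 + 3*x*y^2 + 2*y^3 - 2*x^2 + 3

First, degree: the shape is more complex than any degree-2 curve, so deg p = 3.
Finally, putting this together gives p.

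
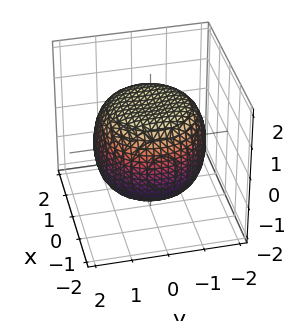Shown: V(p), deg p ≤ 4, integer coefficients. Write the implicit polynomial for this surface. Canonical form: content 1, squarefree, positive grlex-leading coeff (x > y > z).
deg p = 4.
Symmetries: the z-axis is an axis of rotation, so x and y enter only as x² + y².
Observable constraints: a circular section at z = 0 has radius between 1 and 2.
Putting this together gives p.

x^4 + 2*x^2*y^2 + y^4 - x^2 - y^2 + 2*z^2 - 3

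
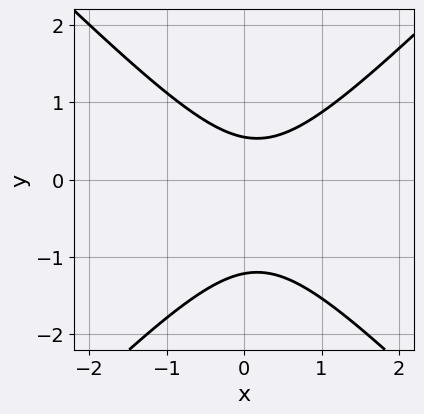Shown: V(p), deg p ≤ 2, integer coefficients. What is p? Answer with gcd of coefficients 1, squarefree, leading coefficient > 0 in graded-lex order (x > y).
The degree is 2 — a generic line meets the curve in up to 2 points.
Reading off the gridlines: no x-intercept at any integer in the box.
Assembling these constraints gives the stated polynomial.

3*x^2 - 3*y^2 - x - 2*y + 2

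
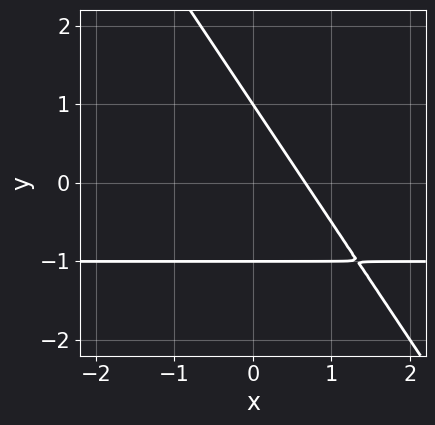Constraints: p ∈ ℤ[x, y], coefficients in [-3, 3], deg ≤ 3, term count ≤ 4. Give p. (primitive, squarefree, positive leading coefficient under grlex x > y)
3*x*y + 2*y^2 + 3*x - 2

(a) Degree: the shape is more complex than any degree-1 curve, so deg p = 2.
(b) Observable constraints: among the integer gridlines, it crosses the y-axis at y ∈ {-1, 1}.
(c) Assembling these constraints gives the stated polynomial.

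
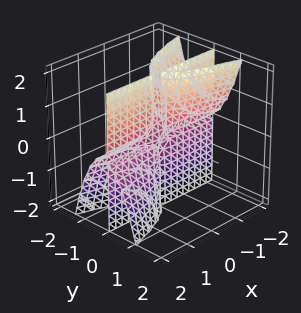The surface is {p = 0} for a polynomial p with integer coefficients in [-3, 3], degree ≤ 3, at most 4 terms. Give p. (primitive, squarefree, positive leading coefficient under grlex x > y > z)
x*y*z + 3*y^3 + y^2

First, I count 3 distinct pieces. They look like related sheets of one shape, so recover p as a whole.
Then, deg p = 3. No degree-2 surface has this shape.
Next, reading off the gridlines: the visible z-axis segment lies entirely on the surface; every point of the x-axis in the box is on the surface.
Finally, these observations pin down the coefficients.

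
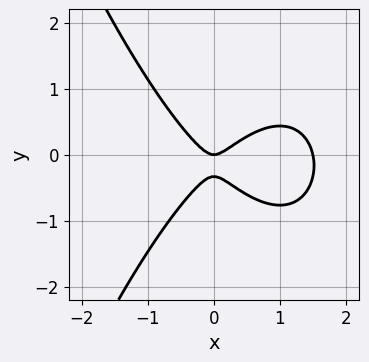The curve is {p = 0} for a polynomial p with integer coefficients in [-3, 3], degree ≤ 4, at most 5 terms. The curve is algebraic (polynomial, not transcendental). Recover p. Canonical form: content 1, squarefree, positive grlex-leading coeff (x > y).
2*x^3 - 3*x^2 + 3*y^2 + y

First, deg p = 3. The shape is more complex than any degree-2 curve.
Next, from the visible intercepts: it meets the y-axis at y = 0 (among the integer gridlines); it crosses the x-axis at the gridline x = 0.
Finally, the integer polynomial consistent with all of this is the stated p.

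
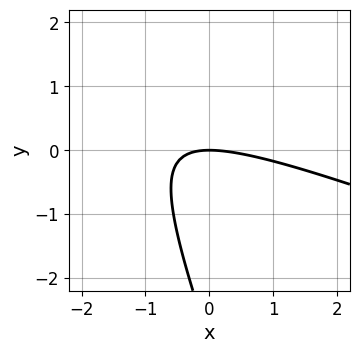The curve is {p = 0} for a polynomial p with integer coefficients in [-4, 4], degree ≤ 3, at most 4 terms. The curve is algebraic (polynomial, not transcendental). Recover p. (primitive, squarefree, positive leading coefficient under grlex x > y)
x^2 + 3*x*y + y^2 + 3*y

1. Degree: a generic line meets the curve in up to 2 points, so deg p = 2.
2. Reading off the gridlines: it crosses the y-axis at the gridline y = 0; it meets the x-axis at x = 0 (among the integer gridlines).
3. Fitting integer coefficients to these (and the overall shape) gives p.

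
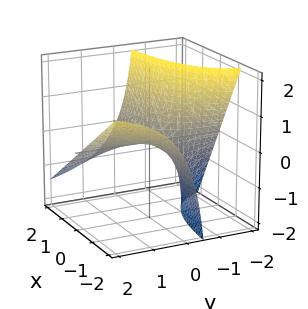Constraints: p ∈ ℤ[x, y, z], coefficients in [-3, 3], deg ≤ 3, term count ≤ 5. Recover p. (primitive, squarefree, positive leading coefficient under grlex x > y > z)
x*y + y*z + z

(a) deg p = 2. No degree-1 surface has this shape.
(b) From the axis intercepts and sections: it meets the z-axis at z = 0 (among the integer gridlines); the visible y-axis segment lies entirely on the surface.
(c) These observations pin down the coefficients. Check: (2, 0, 0) on the x-axis lies on the surface, and p(2, 0, 0) = 0. ✓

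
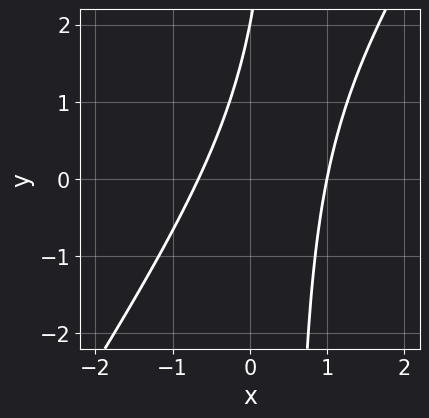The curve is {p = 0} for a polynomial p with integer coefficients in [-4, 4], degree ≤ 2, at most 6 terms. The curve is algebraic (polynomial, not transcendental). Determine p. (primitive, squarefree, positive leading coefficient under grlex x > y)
1. The degree is 2 — the shape is more complex than any degree-1 curve.
2. Checking where it meets the axes: one y-axis crossing is at y = 2; one x-axis crossing is at x = 1.
3. Fitting integer coefficients to these (and the overall shape) gives p.

3*x^2 - 2*x*y - x + y - 2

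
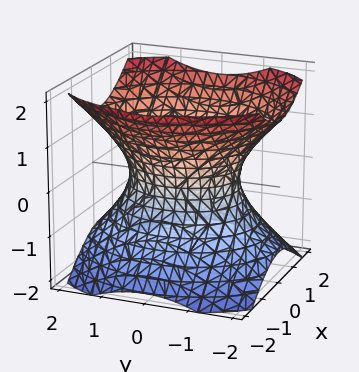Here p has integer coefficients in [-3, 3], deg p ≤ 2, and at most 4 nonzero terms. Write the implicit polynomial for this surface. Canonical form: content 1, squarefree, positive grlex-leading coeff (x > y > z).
3*x^2 + 2*y^2 - 3*z^2 - 3

Degree: one connected sheet with a waist; a quadric, so deg p = 2.
Symmetries: it's symmetric under x → −x, forcing even powers of x; it's symmetric under y → −y, forcing even powers of y; the z ↦ −z reflection is a symmetry, so z appears only in even powers.
From the axis intercepts and sections: among the integer gridlines, it crosses the x-axis at x ∈ {-1, 1}; it misses every integer gridline on the z-axis.
The integer polynomial consistent with all of this is the stated p.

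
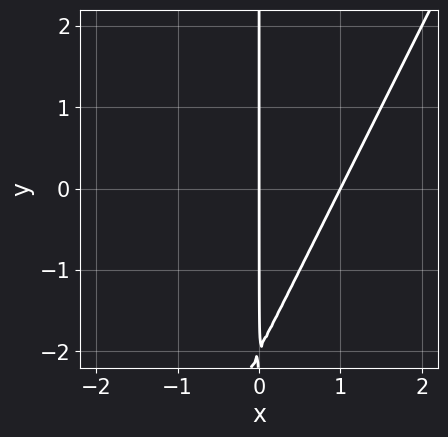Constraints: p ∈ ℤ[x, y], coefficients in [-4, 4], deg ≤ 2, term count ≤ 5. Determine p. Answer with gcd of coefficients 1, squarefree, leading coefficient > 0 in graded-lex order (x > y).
2*x^2 - x*y - 2*x

1. deg p = 2. The shape is more complex than any degree-1 curve.
2. From the axis intercepts and sections: the x-axis gridline crossings are at x ∈ {0, 1}; the visible y-axis segment lies entirely on the curve.
3. These observations pin down the coefficients.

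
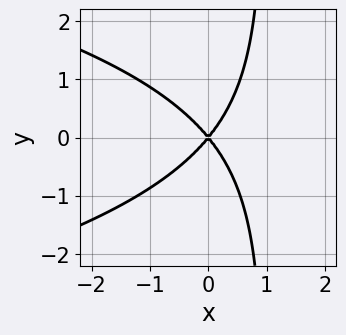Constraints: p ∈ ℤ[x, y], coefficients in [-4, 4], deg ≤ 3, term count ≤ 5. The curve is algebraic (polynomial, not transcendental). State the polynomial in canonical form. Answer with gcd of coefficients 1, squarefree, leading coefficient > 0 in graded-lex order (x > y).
First, deg p = 3. No degree-2 curve has this shape.
Next, symmetries: it's symmetric under y → −y, forcing even powers of y.
Then, against the integer gridlines: one y-axis crossing is at y = 0; it meets the x-axis at x = 0 (among the integer gridlines).
Finally, these observations pin down the coefficients.

2*x*y^2 + 3*x^2 - 2*y^2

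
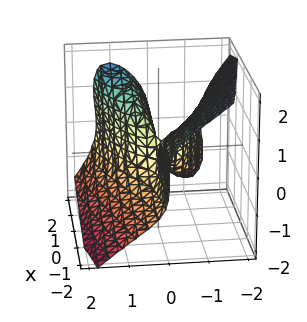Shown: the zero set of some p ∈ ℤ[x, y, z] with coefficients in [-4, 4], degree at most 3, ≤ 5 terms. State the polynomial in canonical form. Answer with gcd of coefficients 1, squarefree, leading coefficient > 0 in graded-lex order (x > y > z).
(a) The degree is 3 — the shape is more complex than any degree-2 surface.
(b) From the axis intercepts and sections: the visible x-axis segment lies entirely on the surface; it crosses the y-axis at the gridline y = 0.
(c) The integer polynomial consistent with all of this is the stated p.

2*y^3 - y*z^2 + z^3 - 2*x*y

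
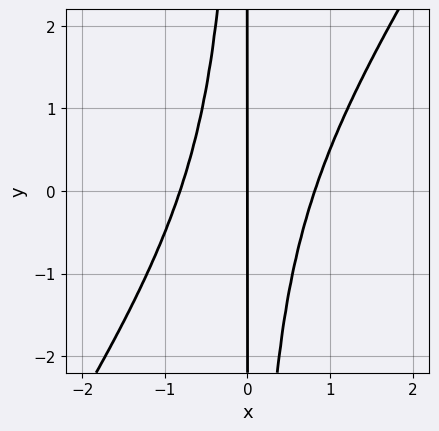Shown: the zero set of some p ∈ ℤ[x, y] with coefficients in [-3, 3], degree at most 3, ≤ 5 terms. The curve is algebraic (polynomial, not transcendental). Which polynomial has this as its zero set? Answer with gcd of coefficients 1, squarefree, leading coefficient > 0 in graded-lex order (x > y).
Degree: no degree-2 curve has this shape, so deg p = 3.
Observable constraints: every point of the y-axis in the box is on the curve; it meets the x-axis at x = 0 (among the integer gridlines).
Together with the visible shape, these determine p as stated.

3*x^3 - 2*x^2*y - 2*x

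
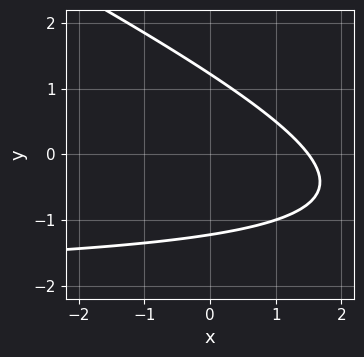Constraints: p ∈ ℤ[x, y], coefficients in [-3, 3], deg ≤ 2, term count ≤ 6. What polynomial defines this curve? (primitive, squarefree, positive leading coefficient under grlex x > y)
First, the degree is 2 — a generic line meets the curve in up to 2 points.
Finally, the integer polynomial consistent with all of this is the stated p.

x*y + 2*y^2 + 2*x - 3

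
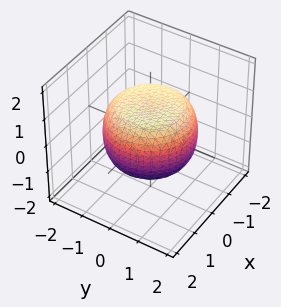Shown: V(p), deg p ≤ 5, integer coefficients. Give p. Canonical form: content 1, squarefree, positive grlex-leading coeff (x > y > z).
x^4 + 2*x^2*y^2 + y^4 - x^2 - y^2 + 2*z^2 - 2

Degree: the shape is more complex than any degree-3 surface, so deg p = 4.
By symmetry, the z-axis is an axis of rotation, so x and y enter only as x² + y².
Checking where it meets the axes: the z-axis gridline crossings are at z ∈ {-1, 1}; a circular section at z = -1 has radius exactly 1.
Together with the visible shape, these determine p as stated.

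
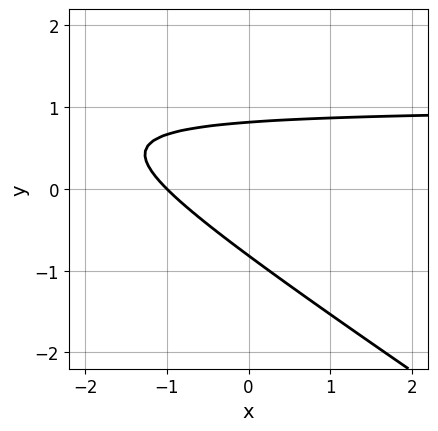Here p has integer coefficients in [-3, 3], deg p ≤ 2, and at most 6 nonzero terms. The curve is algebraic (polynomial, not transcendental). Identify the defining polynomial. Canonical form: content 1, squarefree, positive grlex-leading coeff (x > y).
2*x*y + 3*y^2 - 2*x - 2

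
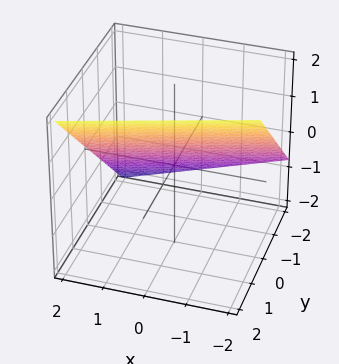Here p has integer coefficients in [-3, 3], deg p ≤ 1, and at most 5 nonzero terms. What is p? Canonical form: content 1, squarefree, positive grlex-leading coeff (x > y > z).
(a) deg p = 1. The surface is flat (a plane).
(b) Reading off the gridlines: one x-axis crossing is at x = 2.
(c) Putting this together gives p.

x - 3*y + 3*z - 2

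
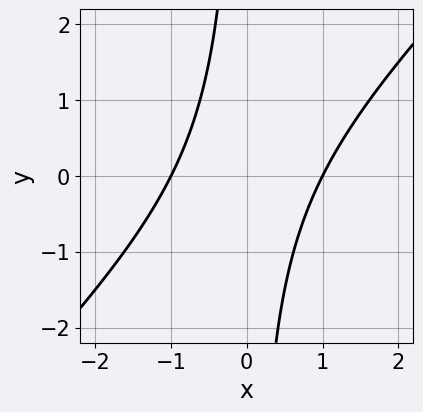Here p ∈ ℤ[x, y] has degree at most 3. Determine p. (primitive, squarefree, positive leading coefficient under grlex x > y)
First, deg p = 2. No degree-1 curve has this shape.
Next, against the integer gridlines: the x-axis gridline crossings are at x ∈ {-1, 1}; no y-intercept at any integer in the box.
Finally, fitting integer coefficients to these (and the overall shape) gives p.

x^2 - x*y - 1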